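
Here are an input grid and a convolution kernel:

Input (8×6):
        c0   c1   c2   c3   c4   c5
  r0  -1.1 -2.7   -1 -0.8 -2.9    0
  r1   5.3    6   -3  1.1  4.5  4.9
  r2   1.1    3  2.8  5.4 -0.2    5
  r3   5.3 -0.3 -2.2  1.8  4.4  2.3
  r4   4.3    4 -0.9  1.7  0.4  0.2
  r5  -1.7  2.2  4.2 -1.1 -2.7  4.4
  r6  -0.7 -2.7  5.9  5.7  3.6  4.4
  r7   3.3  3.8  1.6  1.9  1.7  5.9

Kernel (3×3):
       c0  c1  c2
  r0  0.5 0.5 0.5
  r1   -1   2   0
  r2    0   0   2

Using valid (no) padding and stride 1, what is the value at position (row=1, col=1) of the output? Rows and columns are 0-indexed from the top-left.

8.25

The receptive field on the input at this output position is [6 -3 1.1 / 3 2.8 5.4 / -0.3 -2.2 1.8]. Elementwise product with the kernel and sum: 6·0.5 + -3·0.5 + 1.1·0.5 + 3·-1 + 2.8·2 + 1.8·2.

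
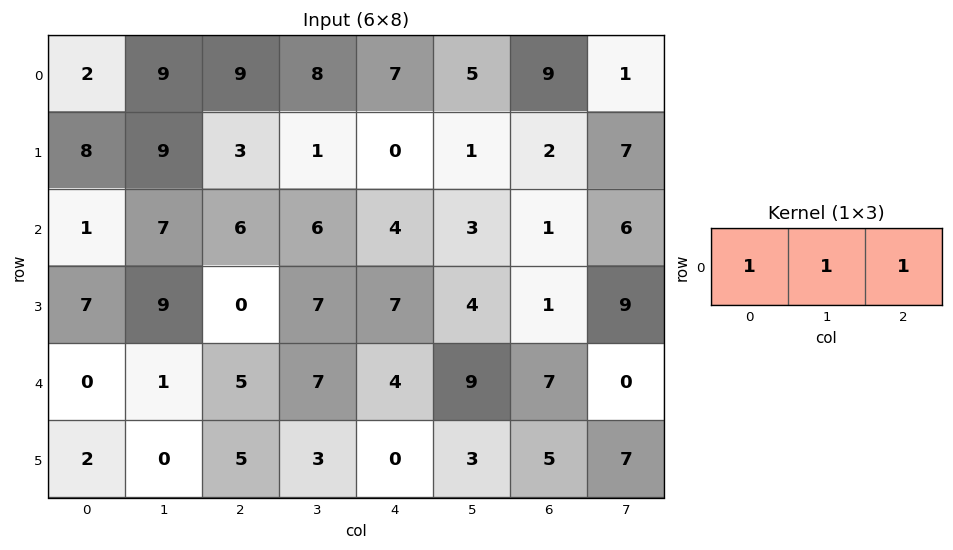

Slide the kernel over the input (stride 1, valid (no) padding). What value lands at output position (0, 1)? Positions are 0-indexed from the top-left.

The receptive field on the input at this output position is [9 9 8]. Elementwise product with the kernel and sum: 9·1 + 9·1 + 8·1.

26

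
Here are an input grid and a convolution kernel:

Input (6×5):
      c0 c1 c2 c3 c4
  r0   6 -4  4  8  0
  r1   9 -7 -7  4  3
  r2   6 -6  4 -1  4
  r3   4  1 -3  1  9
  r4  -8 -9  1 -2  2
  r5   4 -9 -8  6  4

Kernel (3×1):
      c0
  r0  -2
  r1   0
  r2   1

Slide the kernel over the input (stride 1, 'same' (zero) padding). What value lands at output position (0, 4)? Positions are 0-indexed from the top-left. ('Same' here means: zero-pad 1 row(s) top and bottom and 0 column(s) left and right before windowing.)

3

The receptive field on the zero-padded input at this output position is [0 / 0 / 3]. Elementwise product with the kernel and sum: 0·-2 + 3·1.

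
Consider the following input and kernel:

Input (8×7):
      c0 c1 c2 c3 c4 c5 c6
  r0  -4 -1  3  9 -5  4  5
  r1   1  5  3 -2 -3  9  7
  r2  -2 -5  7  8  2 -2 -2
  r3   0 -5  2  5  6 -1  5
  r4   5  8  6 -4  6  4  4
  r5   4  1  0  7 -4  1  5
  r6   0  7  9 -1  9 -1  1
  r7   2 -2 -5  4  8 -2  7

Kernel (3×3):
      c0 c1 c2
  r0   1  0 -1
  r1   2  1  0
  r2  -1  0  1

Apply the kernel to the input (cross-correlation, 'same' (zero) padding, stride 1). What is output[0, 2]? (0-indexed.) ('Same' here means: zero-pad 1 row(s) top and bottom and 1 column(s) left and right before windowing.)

-6

The receptive field on the zero-padded input at this output position is [0 0 0 / -1 3 9 / 5 3 -2]. Elementwise product with the kernel and sum: 0·1 + 0·-1 + -1·2 + 3·1 + 5·-1 + -2·1.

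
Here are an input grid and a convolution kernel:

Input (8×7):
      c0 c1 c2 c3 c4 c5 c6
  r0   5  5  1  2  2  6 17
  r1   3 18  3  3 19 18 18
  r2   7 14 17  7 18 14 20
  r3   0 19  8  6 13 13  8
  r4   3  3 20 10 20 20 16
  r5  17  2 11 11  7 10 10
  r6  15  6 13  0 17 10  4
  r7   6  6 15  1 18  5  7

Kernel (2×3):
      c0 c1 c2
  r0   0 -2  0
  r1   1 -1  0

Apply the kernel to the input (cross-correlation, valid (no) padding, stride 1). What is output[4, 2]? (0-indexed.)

The receptive field on the input at this output position is [20 10 20 / 11 11 7]. Elementwise product with the kernel and sum: 10·-2 + 11·1 + 11·-1.

-20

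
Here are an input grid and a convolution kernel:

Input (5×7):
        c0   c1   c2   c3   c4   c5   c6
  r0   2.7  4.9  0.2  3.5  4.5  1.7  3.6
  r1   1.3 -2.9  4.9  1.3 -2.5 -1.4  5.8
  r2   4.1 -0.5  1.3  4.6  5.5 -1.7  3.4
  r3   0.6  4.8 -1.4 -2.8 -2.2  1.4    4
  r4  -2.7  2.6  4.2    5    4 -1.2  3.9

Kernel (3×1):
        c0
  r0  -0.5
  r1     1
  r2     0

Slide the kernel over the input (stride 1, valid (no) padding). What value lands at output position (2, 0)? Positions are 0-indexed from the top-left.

The receptive field on the input at this output position is [4.1 / 0.6 / -2.7]. Elementwise product with the kernel and sum: 4.1·-0.5 + 0.6·1.

-1.45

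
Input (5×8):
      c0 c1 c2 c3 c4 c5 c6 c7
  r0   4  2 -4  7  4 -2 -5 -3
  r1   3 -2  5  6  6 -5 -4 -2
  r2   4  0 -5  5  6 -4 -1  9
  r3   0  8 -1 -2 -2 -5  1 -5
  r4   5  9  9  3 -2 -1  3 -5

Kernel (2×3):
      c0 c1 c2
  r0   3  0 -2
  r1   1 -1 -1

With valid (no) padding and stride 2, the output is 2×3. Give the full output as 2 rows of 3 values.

Output[0,0]: The receptive field on the input at this output position is [4 2 -4 / 3 -2 5]. Elementwise product with the kernel and sum: 4·3 + -4·-2 + 3·1 + -2·-1 + 5·-1.

20 -27 37
15 -24 22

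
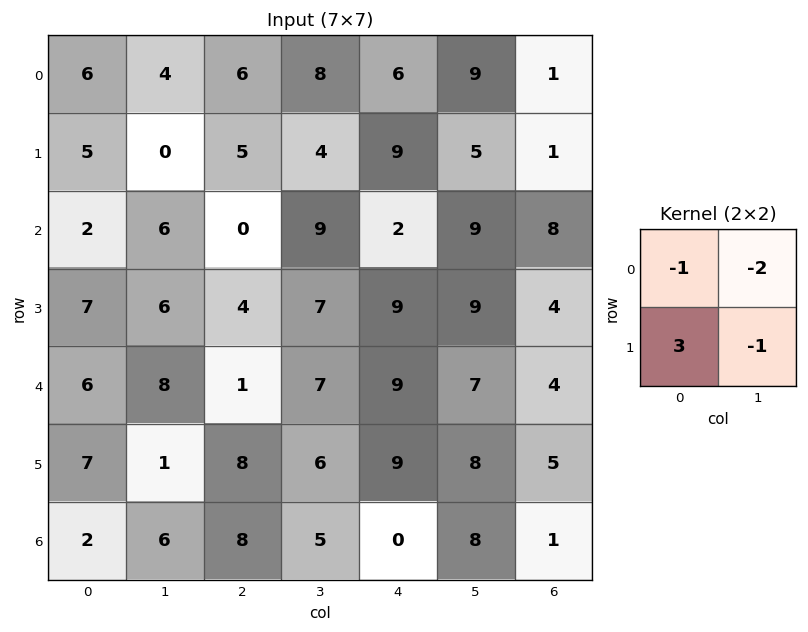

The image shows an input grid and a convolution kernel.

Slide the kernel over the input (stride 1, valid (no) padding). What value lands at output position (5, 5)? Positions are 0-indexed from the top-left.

The receptive field on the input at this output position is [8 5 / 8 1]. Elementwise product with the kernel and sum: 8·-1 + 5·-2 + 8·3 + 1·-1.

5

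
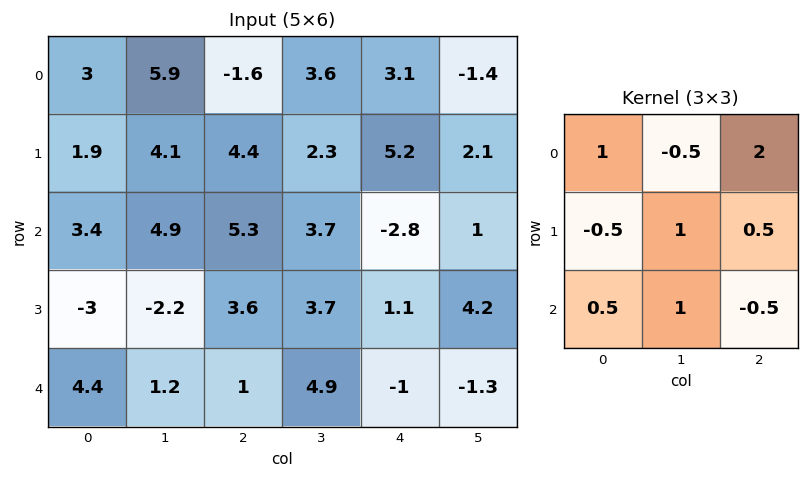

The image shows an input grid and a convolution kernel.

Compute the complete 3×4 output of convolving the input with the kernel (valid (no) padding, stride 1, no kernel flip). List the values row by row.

6.15 23.3 13.25 2.9
9 11.85 18.25 0.6
15.55 15.35 6.2 10.55

Output[0,0]: The receptive field on the input at this output position is [3 5.9 -1.6 / 1.9 4.1 4.4 / 3.4 4.9 5.3]. Elementwise product with the kernel and sum: 3·1 + 5.9·-0.5 + -1.6·2 + 1.9·-0.5 + 4.1·1 + 4.4·0.5 + 3.4·0.5 + 4.9·1 + 5.3·-0.5.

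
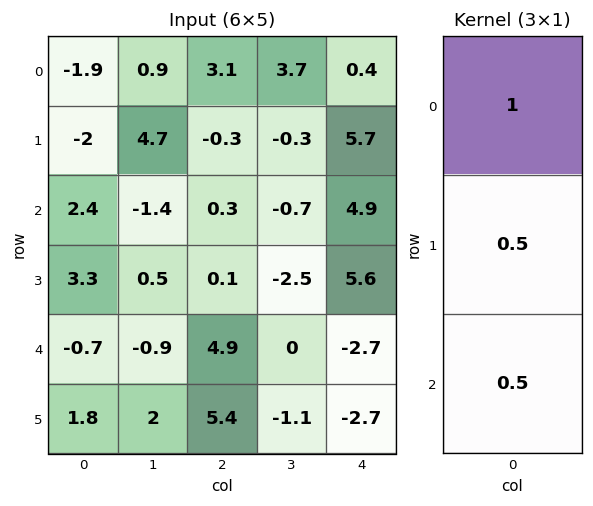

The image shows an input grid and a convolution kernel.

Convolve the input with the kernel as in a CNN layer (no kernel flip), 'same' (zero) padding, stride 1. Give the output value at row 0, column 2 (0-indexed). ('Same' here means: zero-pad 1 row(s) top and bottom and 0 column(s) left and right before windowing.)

The receptive field on the zero-padded input at this output position is [0 / 3.1 / -0.3]. Elementwise product with the kernel and sum: 0·1 + 3.1·0.5 + -0.3·0.5.

1.4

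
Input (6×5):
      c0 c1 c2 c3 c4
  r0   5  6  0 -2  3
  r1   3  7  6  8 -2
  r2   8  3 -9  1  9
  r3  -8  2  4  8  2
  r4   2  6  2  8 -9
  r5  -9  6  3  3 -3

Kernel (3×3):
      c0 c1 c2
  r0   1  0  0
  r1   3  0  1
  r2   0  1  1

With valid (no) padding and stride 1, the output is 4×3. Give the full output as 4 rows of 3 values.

14 27 26
24 29 -2
-4 27 4
9 34 1

Output[0,0]: The receptive field on the input at this output position is [5 6 0 / 3 7 6 / 8 3 -9]. Elementwise product with the kernel and sum: 5·1 + 3·3 + 6·1 + 3·1 + -9·1.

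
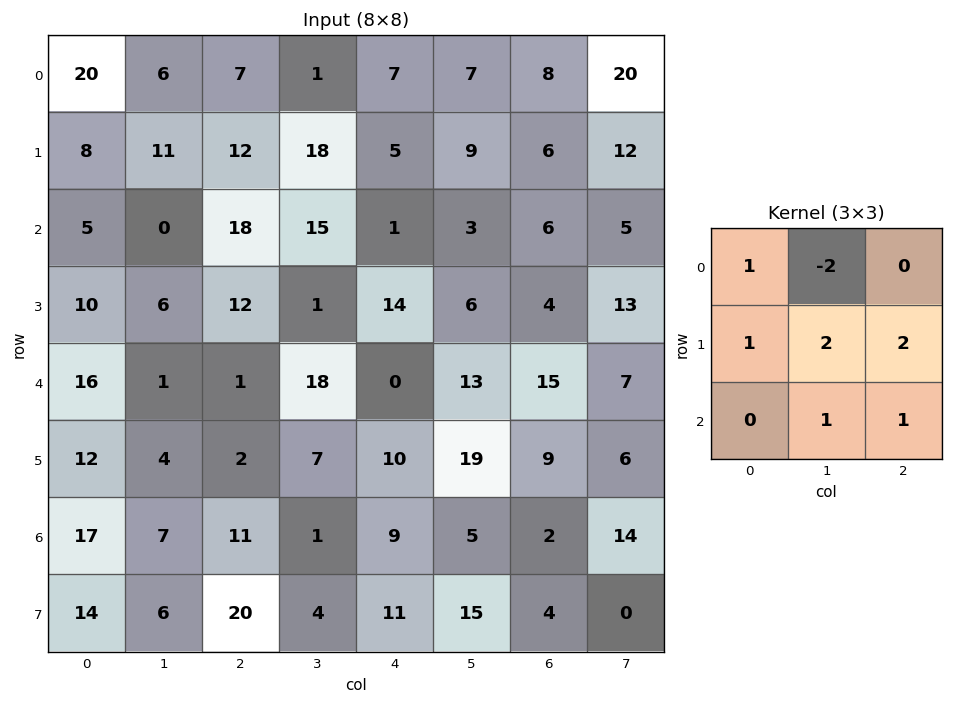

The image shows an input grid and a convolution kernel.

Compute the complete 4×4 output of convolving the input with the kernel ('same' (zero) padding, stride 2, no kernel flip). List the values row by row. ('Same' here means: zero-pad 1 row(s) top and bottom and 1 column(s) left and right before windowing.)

Output[0,0]: The receptive field on the zero-padded input at this output position is [0 0 0 / 0 20 6 / 0 8 11]. Elementwise product with the kernel and sum: 0·1 + 0·-2 + 0·1 + 20·2 + 6·2 + 8·1 + 11·1.
Output[0,1]: The receptive field on the zero-padded input at this output position is [0 0 0 / 6 7 1 / 11 12 18]. Elementwise product with the kernel and sum: 0·1 + 0·-2 + 6·1 + 7·2 + 1·2 + 12·1 + 18·1.

71 52 43 81
10 66 51 39
30 30 46 70
44 55 42 42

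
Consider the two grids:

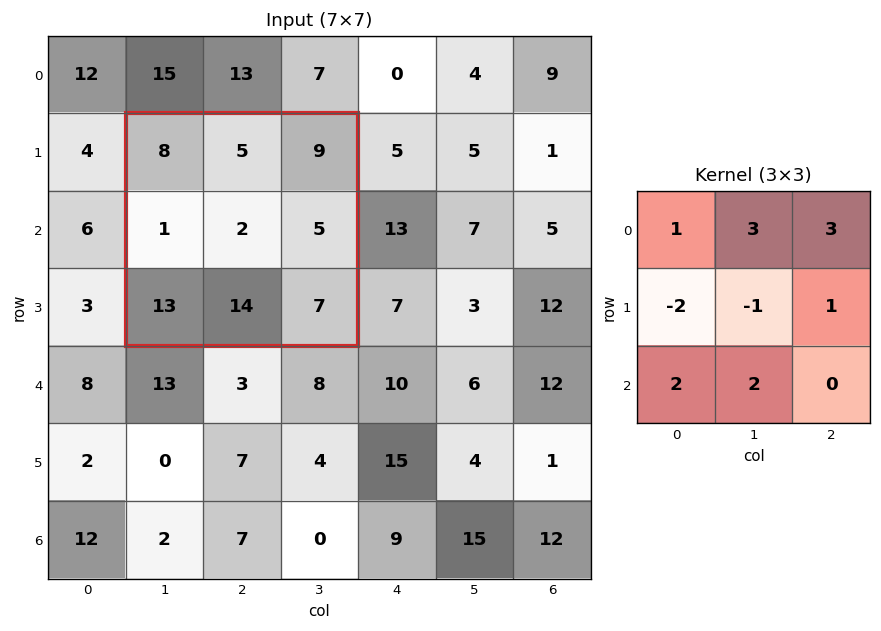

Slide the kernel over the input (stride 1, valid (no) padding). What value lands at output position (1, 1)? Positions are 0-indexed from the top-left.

105

The receptive field on the input at this output position is [8 5 9 / 1 2 5 / 13 14 7]. Elementwise product with the kernel and sum: 8·1 + 5·3 + 9·3 + 1·-2 + 2·-1 + 5·1 + 13·2 + 14·2.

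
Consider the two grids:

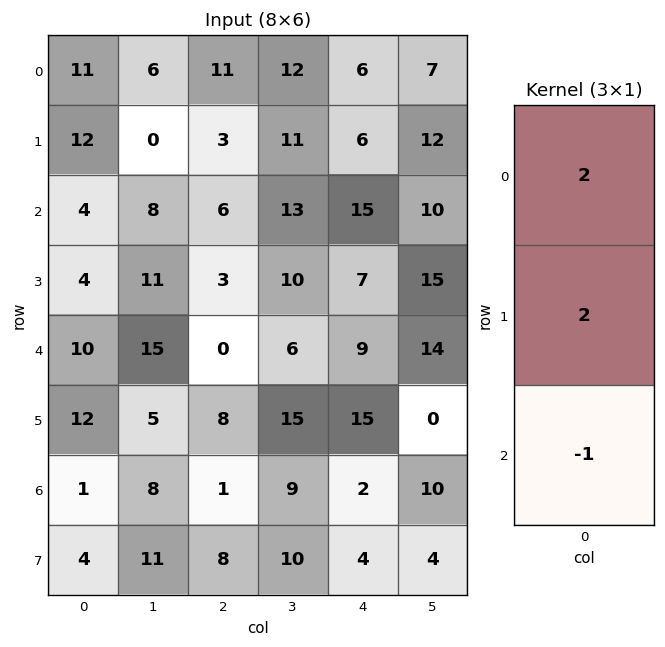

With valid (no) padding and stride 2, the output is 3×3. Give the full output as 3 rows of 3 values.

Output[0,0]: The receptive field on the input at this output position is [11 / 12 / 4]. Elementwise product with the kernel and sum: 11·2 + 12·2 + 4·-1.

42 22 9
6 18 35
43 15 46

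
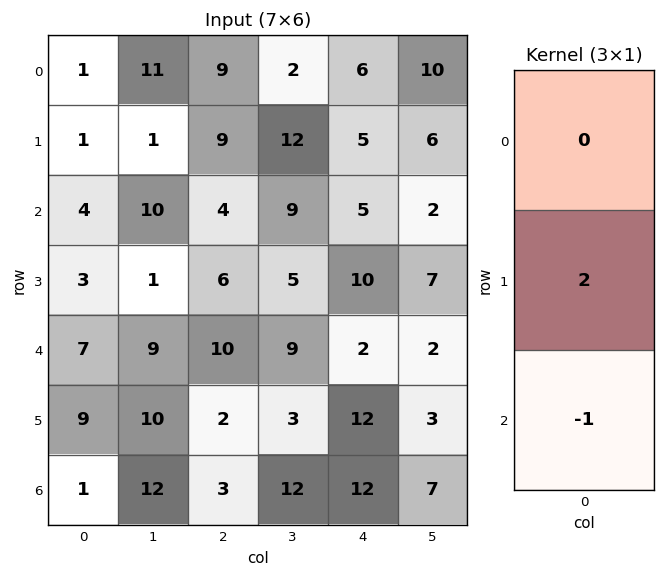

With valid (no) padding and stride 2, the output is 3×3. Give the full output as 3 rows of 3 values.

-2 14 5
-1 2 18
17 1 12

Output[0,0]: The receptive field on the input at this output position is [1 / 1 / 4]. Elementwise product with the kernel and sum: 1·2 + 4·-1.
Output[0,1]: The receptive field on the input at this output position is [9 / 9 / 4]. Elementwise product with the kernel and sum: 9·2 + 4·-1.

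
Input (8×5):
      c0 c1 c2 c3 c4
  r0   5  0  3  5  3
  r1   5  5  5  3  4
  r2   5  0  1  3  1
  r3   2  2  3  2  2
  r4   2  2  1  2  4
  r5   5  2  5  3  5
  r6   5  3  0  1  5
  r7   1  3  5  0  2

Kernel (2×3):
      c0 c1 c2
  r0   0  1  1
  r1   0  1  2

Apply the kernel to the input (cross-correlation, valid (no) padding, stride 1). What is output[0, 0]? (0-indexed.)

18

The receptive field on the input at this output position is [5 0 3 / 5 5 5]. Elementwise product with the kernel and sum: 0·1 + 3·1 + 5·1 + 5·2.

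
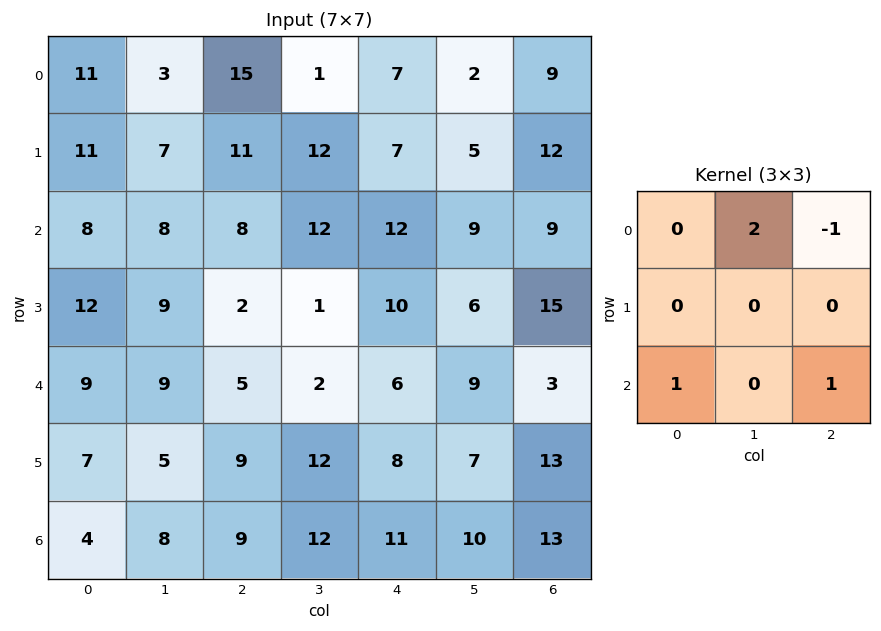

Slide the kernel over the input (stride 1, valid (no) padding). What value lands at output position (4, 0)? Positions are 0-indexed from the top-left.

The receptive field on the input at this output position is [9 9 5 / 7 5 9 / 4 8 9]. Elementwise product with the kernel and sum: 9·2 + 5·-1 + 4·1 + 9·1.

26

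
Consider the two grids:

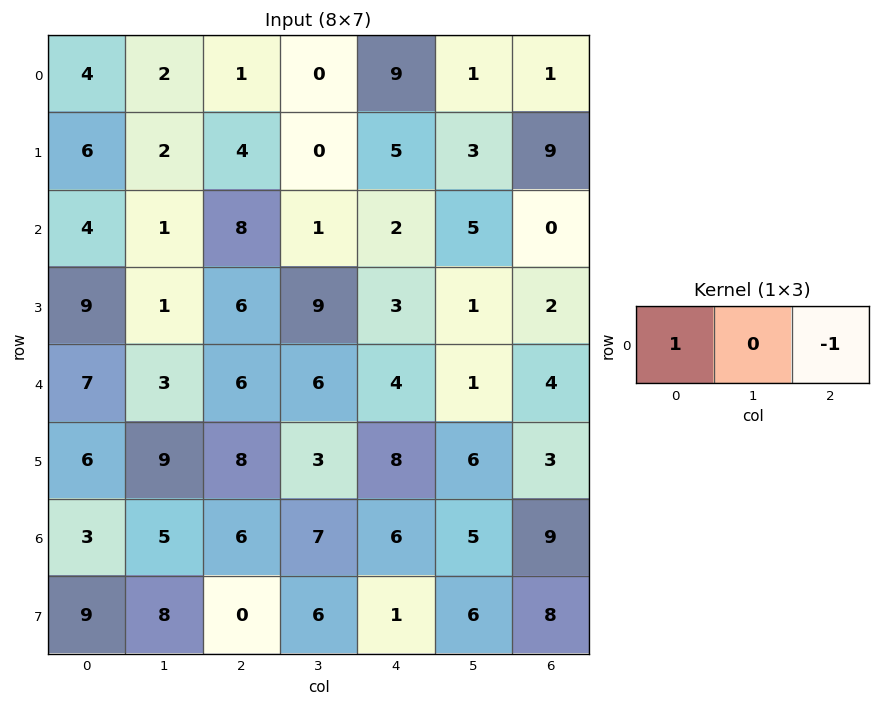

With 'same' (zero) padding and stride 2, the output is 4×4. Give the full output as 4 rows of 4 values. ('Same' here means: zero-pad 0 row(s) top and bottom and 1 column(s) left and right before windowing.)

-2 2 -1 1
-1 0 -4 5
-3 -3 5 1
-5 -2 2 5

Output[0,0]: The receptive field on the zero-padded input at this output position is [0 4 2]. Elementwise product with the kernel and sum: 0·1 + 2·-1.
Output[0,1]: The receptive field on the zero-padded input at this output position is [2 1 0]. Elementwise product with the kernel and sum: 2·1 + 0·-1.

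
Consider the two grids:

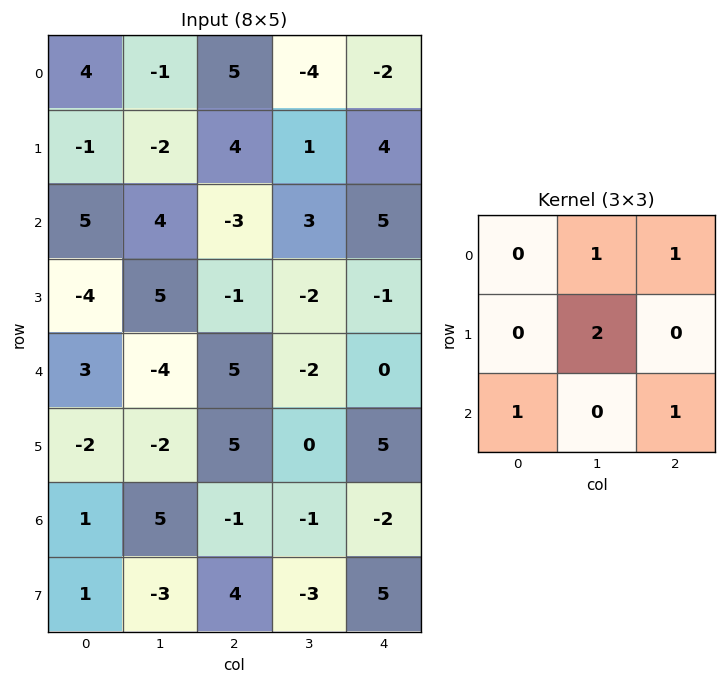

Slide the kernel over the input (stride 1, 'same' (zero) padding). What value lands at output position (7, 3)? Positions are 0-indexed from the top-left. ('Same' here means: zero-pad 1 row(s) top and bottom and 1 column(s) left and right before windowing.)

-9

The receptive field on the zero-padded input at this output position is [-1 -1 -2 / 4 -3 5 / 0 0 0]. Elementwise product with the kernel and sum: -1·1 + -2·1 + -3·2 + 0·1 + 0·1.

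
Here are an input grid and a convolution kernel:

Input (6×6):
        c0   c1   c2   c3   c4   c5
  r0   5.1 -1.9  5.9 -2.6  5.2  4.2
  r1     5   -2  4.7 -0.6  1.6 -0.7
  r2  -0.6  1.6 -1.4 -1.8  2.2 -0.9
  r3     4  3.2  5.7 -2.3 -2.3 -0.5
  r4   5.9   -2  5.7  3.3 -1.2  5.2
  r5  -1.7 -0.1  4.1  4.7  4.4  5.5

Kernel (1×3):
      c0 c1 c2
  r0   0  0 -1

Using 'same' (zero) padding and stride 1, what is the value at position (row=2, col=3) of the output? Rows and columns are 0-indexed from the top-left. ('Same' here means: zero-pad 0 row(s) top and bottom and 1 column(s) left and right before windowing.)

-2.2

The receptive field on the zero-padded input at this output position is [-1.4 -1.8 2.2]. Elementwise product with the kernel and sum: 2.2·-1.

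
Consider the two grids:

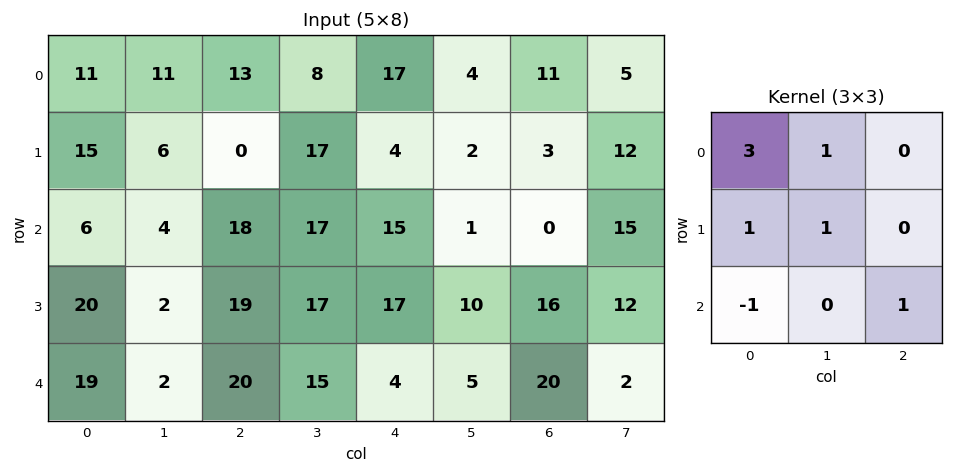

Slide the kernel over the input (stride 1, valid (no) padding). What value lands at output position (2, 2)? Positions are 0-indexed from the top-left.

The receptive field on the input at this output position is [18 17 15 / 19 17 17 / 20 15 4]. Elementwise product with the kernel and sum: 18·3 + 17·1 + 19·1 + 17·1 + 20·-1 + 4·1.

91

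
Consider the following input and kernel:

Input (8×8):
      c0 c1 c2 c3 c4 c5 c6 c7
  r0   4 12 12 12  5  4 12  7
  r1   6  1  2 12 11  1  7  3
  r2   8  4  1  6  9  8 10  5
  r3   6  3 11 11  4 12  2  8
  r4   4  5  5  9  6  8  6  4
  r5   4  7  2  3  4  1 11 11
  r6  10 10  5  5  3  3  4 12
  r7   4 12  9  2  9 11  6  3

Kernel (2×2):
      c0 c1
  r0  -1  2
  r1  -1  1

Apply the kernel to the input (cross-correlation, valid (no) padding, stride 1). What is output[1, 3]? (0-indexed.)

13

The receptive field on the input at this output position is [12 11 / 6 9]. Elementwise product with the kernel and sum: 12·-1 + 11·2 + 6·-1 + 9·1.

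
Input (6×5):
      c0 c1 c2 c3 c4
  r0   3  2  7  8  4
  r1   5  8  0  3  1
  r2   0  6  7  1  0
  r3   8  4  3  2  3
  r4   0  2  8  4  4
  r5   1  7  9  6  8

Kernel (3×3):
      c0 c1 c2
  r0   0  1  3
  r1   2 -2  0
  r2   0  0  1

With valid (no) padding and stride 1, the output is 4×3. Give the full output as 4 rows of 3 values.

24 48 14
-1 9 21
43 16 7
18 3 27

Output[0,0]: The receptive field on the input at this output position is [3 2 7 / 5 8 0 / 0 6 7]. Elementwise product with the kernel and sum: 2·1 + 7·3 + 5·2 + 8·-2 + 7·1.
Output[0,1]: The receptive field on the input at this output position is [2 7 8 / 8 0 3 / 6 7 1]. Elementwise product with the kernel and sum: 7·1 + 8·3 + 8·2 + 0·-2 + 1·1.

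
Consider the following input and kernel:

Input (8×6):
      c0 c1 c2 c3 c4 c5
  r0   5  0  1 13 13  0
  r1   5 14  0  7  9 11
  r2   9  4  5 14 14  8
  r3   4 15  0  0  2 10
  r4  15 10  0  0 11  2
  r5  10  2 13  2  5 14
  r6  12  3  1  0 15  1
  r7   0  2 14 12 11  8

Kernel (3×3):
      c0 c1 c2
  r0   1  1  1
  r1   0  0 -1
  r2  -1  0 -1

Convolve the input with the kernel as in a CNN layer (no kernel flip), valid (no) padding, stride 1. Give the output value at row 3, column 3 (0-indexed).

The receptive field on the input at this output position is [0 2 10 / 0 11 2 / 2 5 14]. Elementwise product with the kernel and sum: 0·1 + 2·1 + 10·1 + 2·-1 + 2·-1 + 14·-1.

-6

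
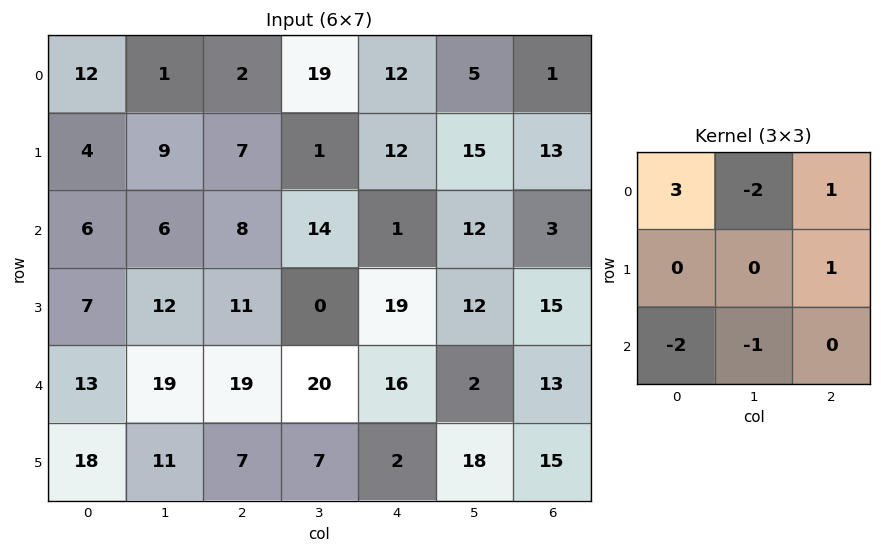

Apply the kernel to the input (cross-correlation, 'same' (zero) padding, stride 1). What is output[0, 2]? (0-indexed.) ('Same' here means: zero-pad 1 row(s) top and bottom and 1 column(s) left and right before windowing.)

The receptive field on the zero-padded input at this output position is [0 0 0 / 1 2 19 / 9 7 1]. Elementwise product with the kernel and sum: 0·3 + 0·-2 + 0·1 + 19·1 + 9·-2 + 7·-1.

-6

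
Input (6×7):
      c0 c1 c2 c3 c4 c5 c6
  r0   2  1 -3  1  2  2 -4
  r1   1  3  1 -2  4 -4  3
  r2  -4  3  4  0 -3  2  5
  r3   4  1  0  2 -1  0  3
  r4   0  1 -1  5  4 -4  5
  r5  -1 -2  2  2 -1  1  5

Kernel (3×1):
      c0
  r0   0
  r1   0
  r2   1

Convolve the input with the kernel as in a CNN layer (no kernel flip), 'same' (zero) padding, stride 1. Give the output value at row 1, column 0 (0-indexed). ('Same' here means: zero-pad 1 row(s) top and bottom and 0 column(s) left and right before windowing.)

The receptive field on the zero-padded input at this output position is [2 / 1 / -4]. Elementwise product with the kernel and sum: -4·1.

-4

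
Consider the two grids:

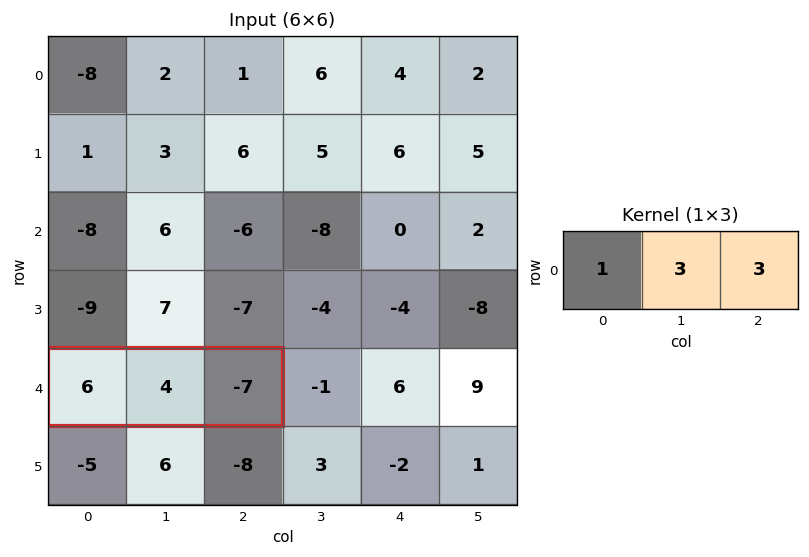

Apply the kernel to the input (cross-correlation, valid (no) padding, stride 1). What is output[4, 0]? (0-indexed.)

-3

The receptive field on the input at this output position is [6 4 -7]. Elementwise product with the kernel and sum: 6·1 + 4·3 + -7·3.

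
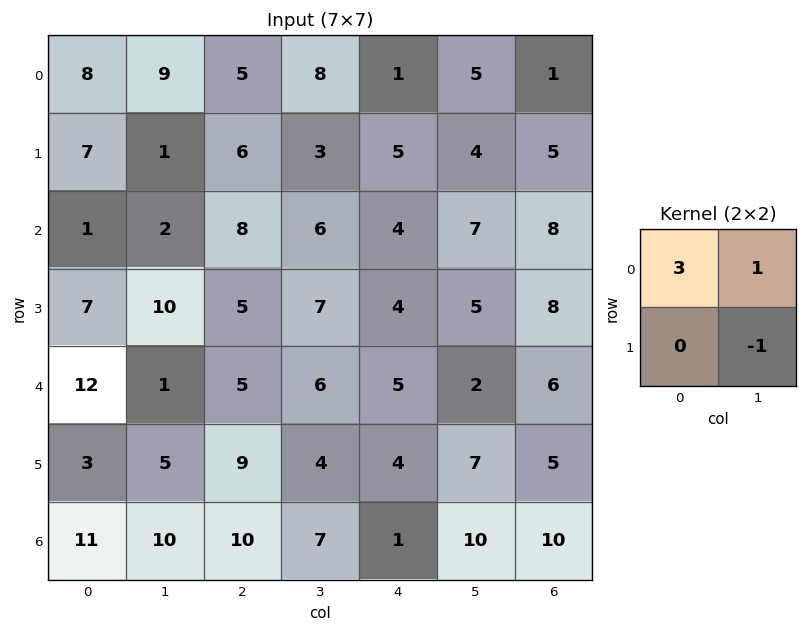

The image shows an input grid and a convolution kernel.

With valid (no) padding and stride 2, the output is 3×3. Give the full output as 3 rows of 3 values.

32 20 4
-5 23 14
32 17 10

Output[0,0]: The receptive field on the input at this output position is [8 9 / 7 1]. Elementwise product with the kernel and sum: 8·3 + 9·1 + 1·-1.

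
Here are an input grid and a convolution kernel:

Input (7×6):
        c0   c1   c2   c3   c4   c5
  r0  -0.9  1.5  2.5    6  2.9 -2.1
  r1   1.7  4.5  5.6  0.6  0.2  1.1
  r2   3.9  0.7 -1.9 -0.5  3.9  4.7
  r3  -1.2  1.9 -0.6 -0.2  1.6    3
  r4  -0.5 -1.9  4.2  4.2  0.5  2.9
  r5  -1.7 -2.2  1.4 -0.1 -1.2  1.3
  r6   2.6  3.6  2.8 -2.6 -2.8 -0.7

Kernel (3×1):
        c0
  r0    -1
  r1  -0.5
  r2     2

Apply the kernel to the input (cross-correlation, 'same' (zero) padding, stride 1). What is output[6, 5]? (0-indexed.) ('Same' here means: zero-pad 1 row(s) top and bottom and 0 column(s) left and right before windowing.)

The receptive field on the zero-padded input at this output position is [1.3 / -0.7 / 0]. Elementwise product with the kernel and sum: 1.3·-1 + -0.7·-0.5 + 0·2.

-0.95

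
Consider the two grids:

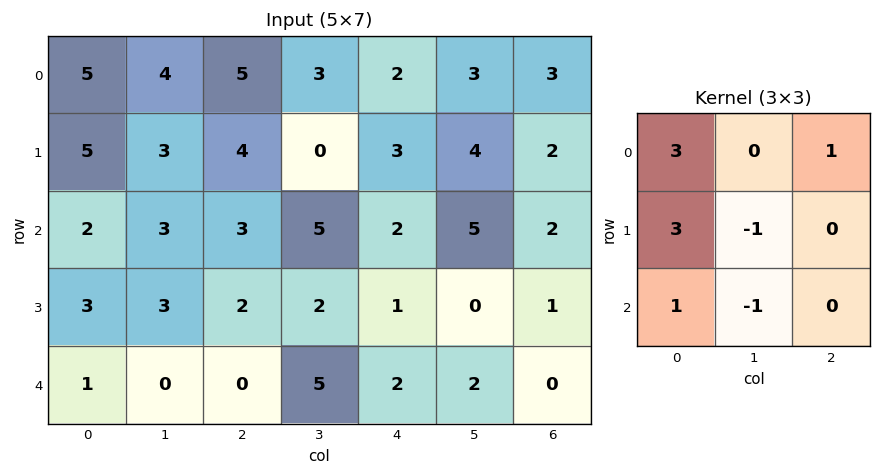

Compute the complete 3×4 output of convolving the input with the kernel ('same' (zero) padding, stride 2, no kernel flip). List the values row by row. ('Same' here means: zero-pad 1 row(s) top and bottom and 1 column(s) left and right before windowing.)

Output[0,0]: The receptive field on the zero-padded input at this output position is [0 0 0 / 0 5 4 / 0 5 3]. Elementwise product with the kernel and sum: 0·3 + 0·1 + 0·3 + 5·-1 + 0·1 + 5·-1.

-10 6 4 8
-2 16 18 24
2 11 19 6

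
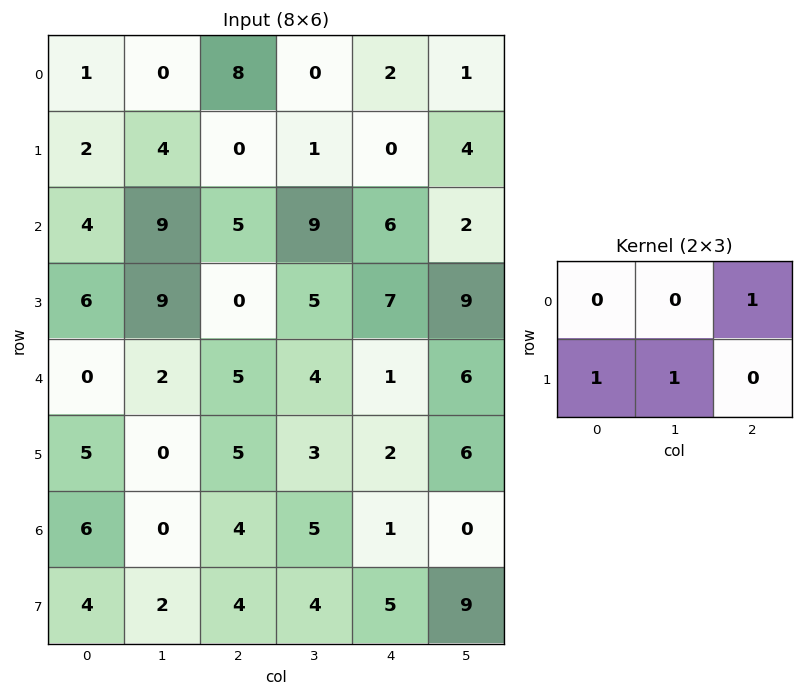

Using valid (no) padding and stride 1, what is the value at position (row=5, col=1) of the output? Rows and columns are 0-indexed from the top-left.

The receptive field on the input at this output position is [0 5 3 / 0 4 5]. Elementwise product with the kernel and sum: 3·1 + 0·1 + 4·1.

7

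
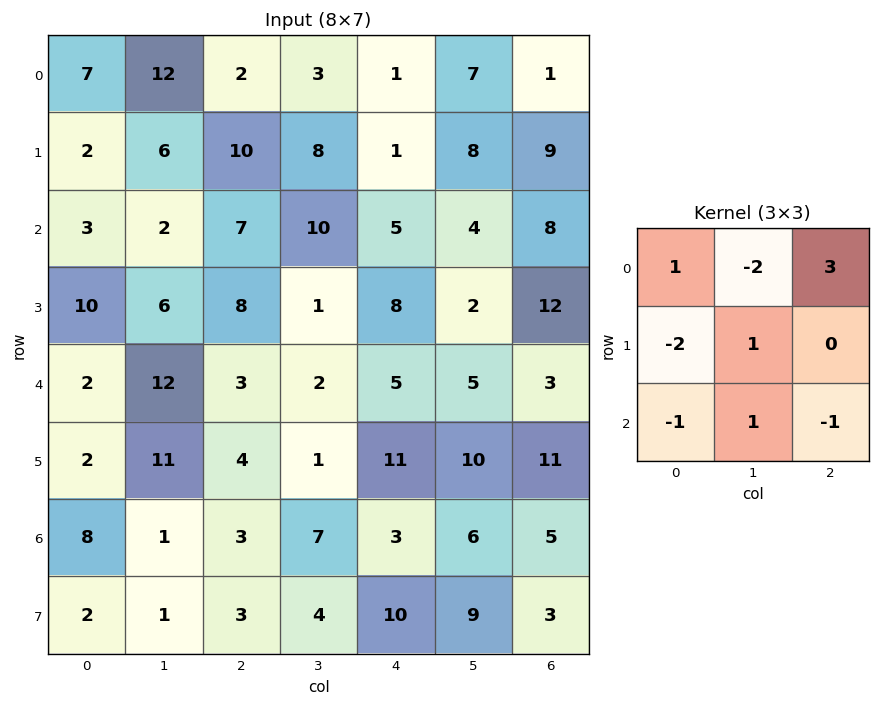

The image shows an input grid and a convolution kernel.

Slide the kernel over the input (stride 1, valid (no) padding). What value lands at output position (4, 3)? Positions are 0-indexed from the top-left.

The receptive field on the input at this output position is [2 5 5 / 1 11 10 / 7 3 6]. Elementwise product with the kernel and sum: 2·1 + 5·-2 + 5·3 + 1·-2 + 11·1 + 7·-1 + 3·1 + 6·-1.

6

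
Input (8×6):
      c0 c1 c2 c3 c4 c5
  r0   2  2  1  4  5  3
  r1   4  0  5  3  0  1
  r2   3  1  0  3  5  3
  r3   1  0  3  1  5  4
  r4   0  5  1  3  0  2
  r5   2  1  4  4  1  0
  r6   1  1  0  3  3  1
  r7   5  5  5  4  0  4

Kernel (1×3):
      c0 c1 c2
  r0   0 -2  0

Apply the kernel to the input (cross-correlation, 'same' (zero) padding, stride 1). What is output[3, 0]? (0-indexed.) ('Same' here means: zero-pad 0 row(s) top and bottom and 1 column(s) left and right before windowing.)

-2

The receptive field on the zero-padded input at this output position is [0 1 0]. Elementwise product with the kernel and sum: 1·-2.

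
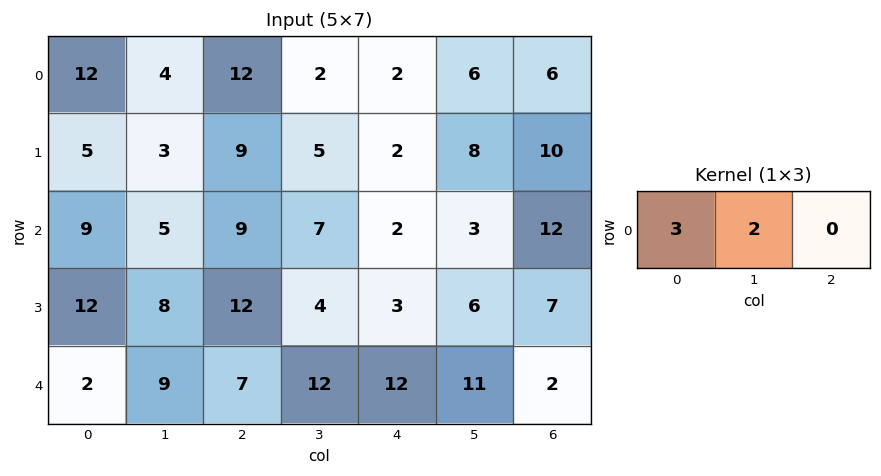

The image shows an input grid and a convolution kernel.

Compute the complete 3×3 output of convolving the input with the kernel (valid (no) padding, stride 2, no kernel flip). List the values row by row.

Output[0,0]: The receptive field on the input at this output position is [12 4 12]. Elementwise product with the kernel and sum: 12·3 + 4·2.

44 40 18
37 41 12
24 45 58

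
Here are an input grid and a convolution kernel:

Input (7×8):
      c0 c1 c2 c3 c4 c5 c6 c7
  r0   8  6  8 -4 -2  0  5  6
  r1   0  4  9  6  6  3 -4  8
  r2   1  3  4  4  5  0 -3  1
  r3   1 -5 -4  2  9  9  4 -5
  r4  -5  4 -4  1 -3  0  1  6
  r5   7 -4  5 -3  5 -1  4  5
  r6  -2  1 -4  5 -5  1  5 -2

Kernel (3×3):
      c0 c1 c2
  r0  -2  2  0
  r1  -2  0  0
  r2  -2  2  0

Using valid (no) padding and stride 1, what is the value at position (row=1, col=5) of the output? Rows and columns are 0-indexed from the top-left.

The receptive field on the input at this output position is [3 -4 8 / 0 -3 1 / 9 4 -5]. Elementwise product with the kernel and sum: 3·-2 + -4·2 + 0·-2 + 9·-2 + 4·2.

-24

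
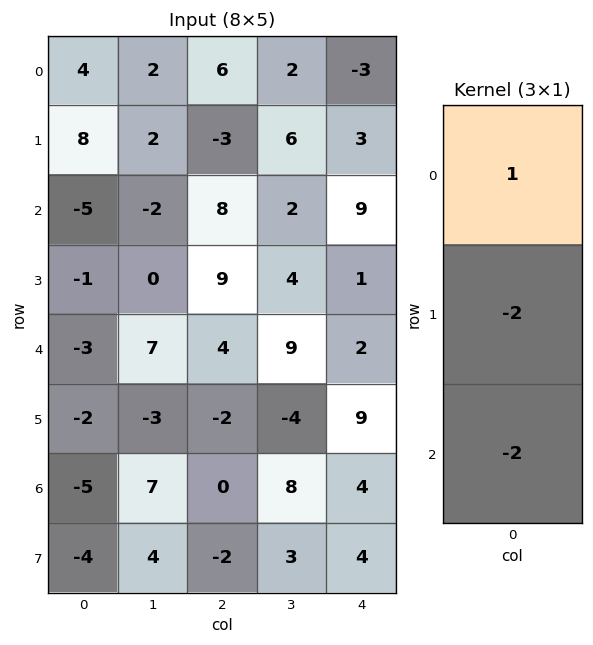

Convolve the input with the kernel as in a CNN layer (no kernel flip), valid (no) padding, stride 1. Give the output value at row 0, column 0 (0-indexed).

-2

The receptive field on the input at this output position is [4 / 8 / -5]. Elementwise product with the kernel and sum: 4·1 + 8·-2 + -5·-2.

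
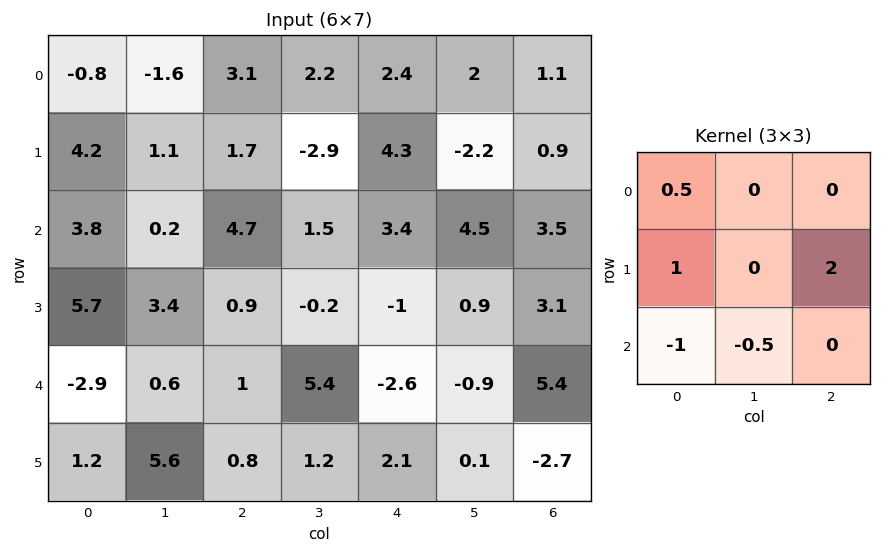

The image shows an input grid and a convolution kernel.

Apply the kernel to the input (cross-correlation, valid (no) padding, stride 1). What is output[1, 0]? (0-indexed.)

7.9

The receptive field on the input at this output position is [4.2 1.1 1.7 / 3.8 0.2 4.7 / 5.7 3.4 0.9]. Elementwise product with the kernel and sum: 4.2·0.5 + 3.8·1 + 4.7·2 + 5.7·-1 + 3.4·-0.5.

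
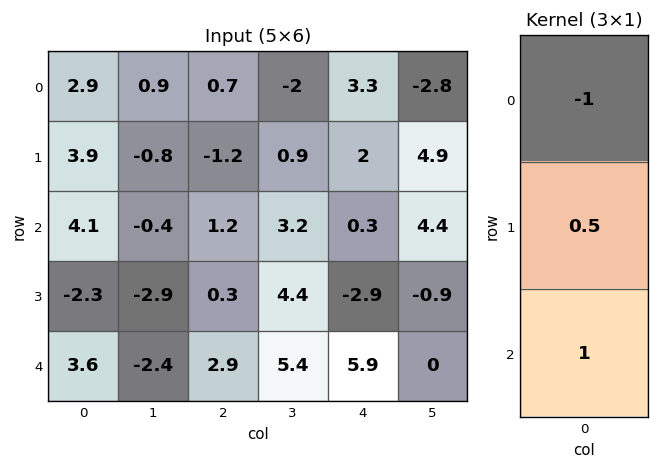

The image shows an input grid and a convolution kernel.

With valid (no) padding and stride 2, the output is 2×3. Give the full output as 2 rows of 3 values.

3.15 -0.1 -2
-1.65 1.85 4.15

Output[0,0]: The receptive field on the input at this output position is [2.9 / 3.9 / 4.1]. Elementwise product with the kernel and sum: 2.9·-1 + 3.9·0.5 + 4.1·1.
Output[0,1]: The receptive field on the input at this output position is [0.7 / -1.2 / 1.2]. Elementwise product with the kernel and sum: 0.7·-1 + -1.2·0.5 + 1.2·1.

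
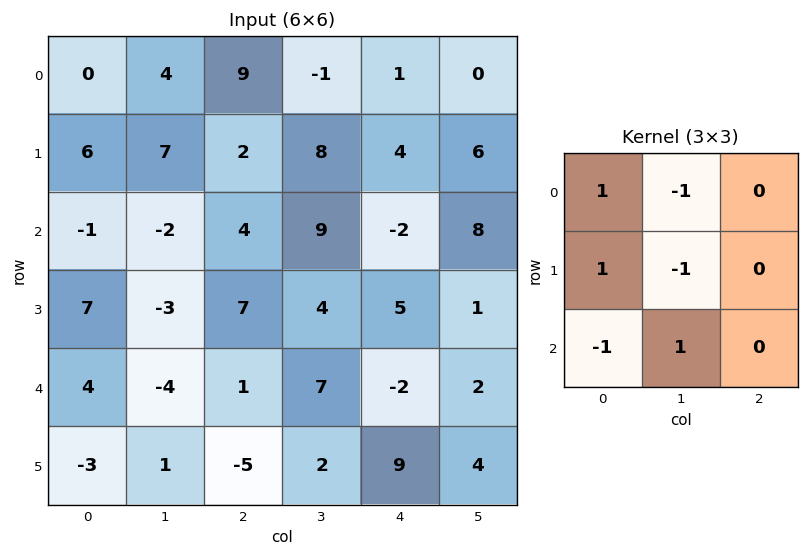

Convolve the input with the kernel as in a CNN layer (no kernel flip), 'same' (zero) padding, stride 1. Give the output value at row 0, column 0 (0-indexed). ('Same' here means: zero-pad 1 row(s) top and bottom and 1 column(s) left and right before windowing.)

The receptive field on the zero-padded input at this output position is [0 0 0 / 0 0 4 / 0 6 7]. Elementwise product with the kernel and sum: 0·1 + 0·-1 + 0·1 + 0·-1 + 0·-1 + 6·1.

6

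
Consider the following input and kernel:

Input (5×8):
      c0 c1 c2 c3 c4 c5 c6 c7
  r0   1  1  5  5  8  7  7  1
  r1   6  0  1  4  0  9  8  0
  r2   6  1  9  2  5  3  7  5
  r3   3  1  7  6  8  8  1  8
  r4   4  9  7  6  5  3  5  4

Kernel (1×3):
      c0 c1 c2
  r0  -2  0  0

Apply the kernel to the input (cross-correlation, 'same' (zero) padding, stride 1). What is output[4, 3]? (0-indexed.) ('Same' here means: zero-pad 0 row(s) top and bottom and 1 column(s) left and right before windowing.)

-14

The receptive field on the zero-padded input at this output position is [7 6 5]. Elementwise product with the kernel and sum: 7·-2.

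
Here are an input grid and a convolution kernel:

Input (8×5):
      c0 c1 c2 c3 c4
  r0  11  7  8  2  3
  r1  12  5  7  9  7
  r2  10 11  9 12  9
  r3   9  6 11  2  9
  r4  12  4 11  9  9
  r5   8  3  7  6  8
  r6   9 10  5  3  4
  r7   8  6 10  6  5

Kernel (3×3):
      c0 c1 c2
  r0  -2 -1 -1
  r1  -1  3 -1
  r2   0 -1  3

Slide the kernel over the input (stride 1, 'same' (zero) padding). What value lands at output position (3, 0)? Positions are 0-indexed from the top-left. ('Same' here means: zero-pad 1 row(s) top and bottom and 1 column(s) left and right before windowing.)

The receptive field on the zero-padded input at this output position is [0 10 11 / 0 9 6 / 0 12 4]. Elementwise product with the kernel and sum: 0·-2 + 10·-1 + 11·-1 + 0·-1 + 9·3 + 6·-1 + 12·-1 + 4·3.

0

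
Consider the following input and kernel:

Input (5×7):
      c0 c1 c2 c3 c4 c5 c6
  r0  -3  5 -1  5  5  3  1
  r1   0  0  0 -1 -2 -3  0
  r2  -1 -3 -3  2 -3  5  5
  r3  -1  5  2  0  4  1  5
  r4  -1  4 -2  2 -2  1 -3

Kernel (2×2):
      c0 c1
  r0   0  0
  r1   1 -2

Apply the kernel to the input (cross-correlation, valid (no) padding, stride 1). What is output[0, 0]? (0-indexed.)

0

The receptive field on the input at this output position is [-3 5 / 0 0]. Elementwise product with the kernel and sum: 0·1 + 0·-2.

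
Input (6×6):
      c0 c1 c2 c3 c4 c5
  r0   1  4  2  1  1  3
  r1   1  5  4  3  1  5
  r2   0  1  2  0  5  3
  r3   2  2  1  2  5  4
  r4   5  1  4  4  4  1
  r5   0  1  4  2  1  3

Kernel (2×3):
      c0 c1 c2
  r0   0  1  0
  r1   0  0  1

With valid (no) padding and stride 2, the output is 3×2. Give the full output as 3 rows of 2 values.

8 2
2 5
5 5

Output[0,0]: The receptive field on the input at this output position is [1 4 2 / 1 5 4]. Elementwise product with the kernel and sum: 4·1 + 4·1.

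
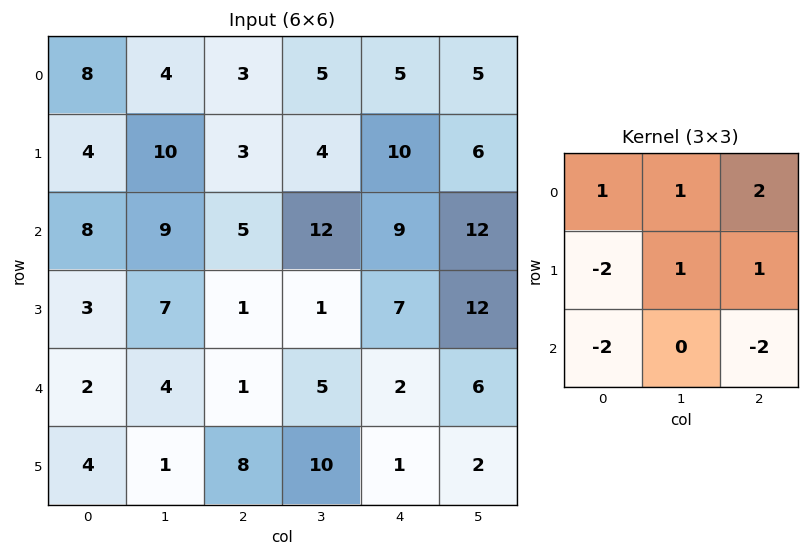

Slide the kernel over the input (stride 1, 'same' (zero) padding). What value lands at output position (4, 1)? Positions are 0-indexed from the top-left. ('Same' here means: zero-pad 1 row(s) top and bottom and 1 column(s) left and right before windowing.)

-11

The receptive field on the zero-padded input at this output position is [3 7 1 / 2 4 1 / 4 1 8]. Elementwise product with the kernel and sum: 3·1 + 7·1 + 1·2 + 2·-2 + 4·1 + 1·1 + 4·-2 + 8·-2.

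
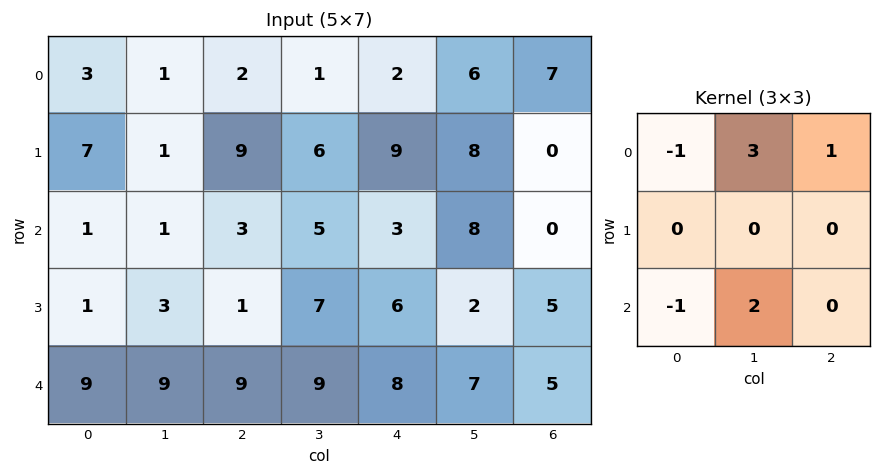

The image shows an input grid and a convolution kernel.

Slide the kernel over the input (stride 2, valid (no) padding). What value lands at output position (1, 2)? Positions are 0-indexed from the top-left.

27

The receptive field on the input at this output position is [3 8 0 / 6 2 5 / 8 7 5]. Elementwise product with the kernel and sum: 3·-1 + 8·3 + 0·1 + 8·-1 + 7·2.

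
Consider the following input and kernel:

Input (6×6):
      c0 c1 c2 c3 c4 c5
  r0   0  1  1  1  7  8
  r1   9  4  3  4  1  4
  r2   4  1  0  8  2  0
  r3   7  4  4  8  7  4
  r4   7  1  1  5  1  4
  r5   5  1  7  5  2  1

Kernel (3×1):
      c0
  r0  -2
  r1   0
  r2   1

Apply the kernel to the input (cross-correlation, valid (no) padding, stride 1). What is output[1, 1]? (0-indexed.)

-4

The receptive field on the input at this output position is [4 / 1 / 4]. Elementwise product with the kernel and sum: 4·-2 + 4·1.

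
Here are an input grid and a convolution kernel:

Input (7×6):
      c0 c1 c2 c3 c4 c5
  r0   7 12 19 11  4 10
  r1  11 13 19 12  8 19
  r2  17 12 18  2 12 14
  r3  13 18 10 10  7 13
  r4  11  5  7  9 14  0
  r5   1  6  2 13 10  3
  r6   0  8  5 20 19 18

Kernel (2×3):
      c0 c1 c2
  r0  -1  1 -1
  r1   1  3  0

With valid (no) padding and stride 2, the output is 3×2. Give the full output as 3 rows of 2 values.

36 43
44 12
6 29

Output[0,0]: The receptive field on the input at this output position is [7 12 19 / 11 13 19]. Elementwise product with the kernel and sum: 7·-1 + 12·1 + 19·-1 + 11·1 + 13·3.
Output[0,1]: The receptive field on the input at this output position is [19 11 4 / 19 12 8]. Elementwise product with the kernel and sum: 19·-1 + 11·1 + 4·-1 + 19·1 + 12·3.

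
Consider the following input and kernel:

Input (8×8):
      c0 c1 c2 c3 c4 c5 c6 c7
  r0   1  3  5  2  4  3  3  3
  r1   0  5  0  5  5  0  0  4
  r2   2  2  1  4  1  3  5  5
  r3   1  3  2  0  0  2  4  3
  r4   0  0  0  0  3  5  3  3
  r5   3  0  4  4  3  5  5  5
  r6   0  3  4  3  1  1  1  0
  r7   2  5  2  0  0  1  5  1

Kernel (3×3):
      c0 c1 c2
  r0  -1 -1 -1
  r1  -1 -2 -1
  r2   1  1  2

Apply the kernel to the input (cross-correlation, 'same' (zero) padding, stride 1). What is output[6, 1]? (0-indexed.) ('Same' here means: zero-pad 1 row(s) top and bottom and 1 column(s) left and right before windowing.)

-6

The receptive field on the zero-padded input at this output position is [3 0 4 / 0 3 4 / 2 5 2]. Elementwise product with the kernel and sum: 3·-1 + 0·-1 + 4·-1 + 0·-1 + 3·-2 + 4·-1 + 2·1 + 5·1 + 2·2.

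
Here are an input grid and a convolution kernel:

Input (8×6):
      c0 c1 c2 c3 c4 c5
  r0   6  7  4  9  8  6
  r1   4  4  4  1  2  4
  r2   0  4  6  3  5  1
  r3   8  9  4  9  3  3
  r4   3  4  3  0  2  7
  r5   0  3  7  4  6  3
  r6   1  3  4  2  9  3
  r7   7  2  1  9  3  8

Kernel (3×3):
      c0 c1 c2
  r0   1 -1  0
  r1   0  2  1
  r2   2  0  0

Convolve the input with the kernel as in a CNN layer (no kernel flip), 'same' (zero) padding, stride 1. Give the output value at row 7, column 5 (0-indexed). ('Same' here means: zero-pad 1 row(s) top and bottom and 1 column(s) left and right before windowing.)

The receptive field on the zero-padded input at this output position is [9 3 0 / 3 8 0 / 0 0 0]. Elementwise product with the kernel and sum: 9·1 + 3·-1 + 8·2 + 0·1 + 0·2.

22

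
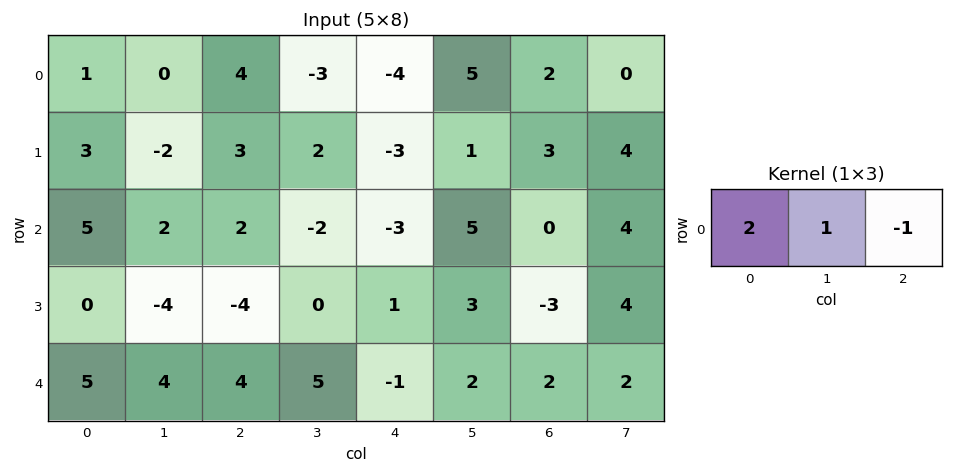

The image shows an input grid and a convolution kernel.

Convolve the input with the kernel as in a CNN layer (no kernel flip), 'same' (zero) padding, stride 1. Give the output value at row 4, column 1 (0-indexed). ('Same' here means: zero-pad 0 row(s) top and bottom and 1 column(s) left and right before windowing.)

10

The receptive field on the zero-padded input at this output position is [5 4 4]. Elementwise product with the kernel and sum: 5·2 + 4·1 + 4·-1.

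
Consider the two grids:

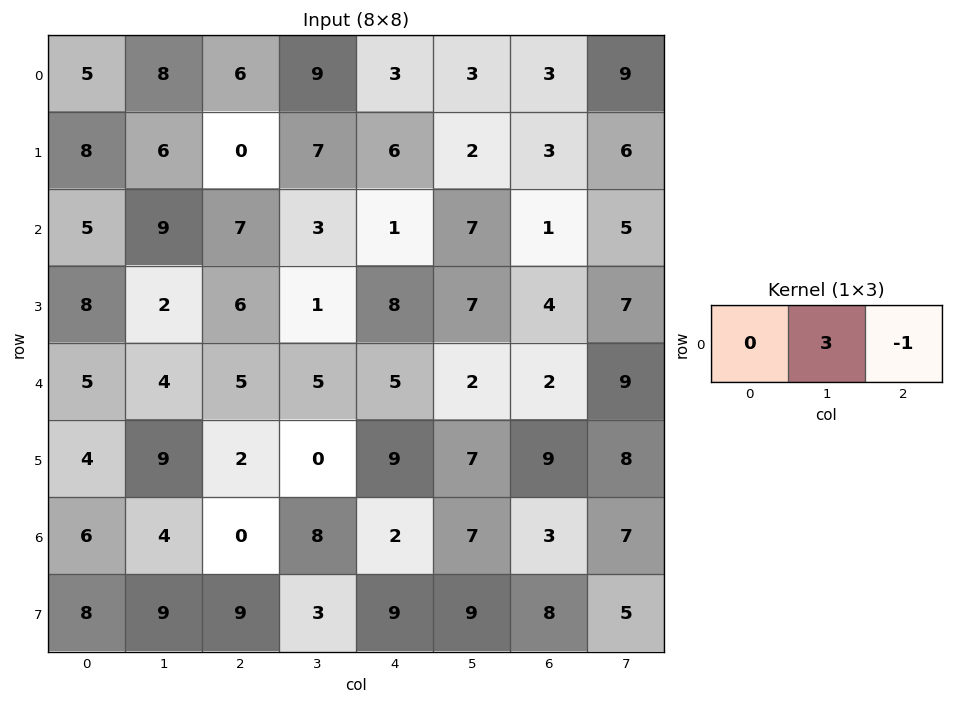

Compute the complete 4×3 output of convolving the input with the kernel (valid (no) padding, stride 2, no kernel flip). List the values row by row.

Output[0,0]: The receptive field on the input at this output position is [5 8 6]. Elementwise product with the kernel and sum: 8·3 + 6·-1.
Output[0,1]: The receptive field on the input at this output position is [6 9 3]. Elementwise product with the kernel and sum: 9·3 + 3·-1.

18 24 6
20 8 20
7 10 4
12 22 18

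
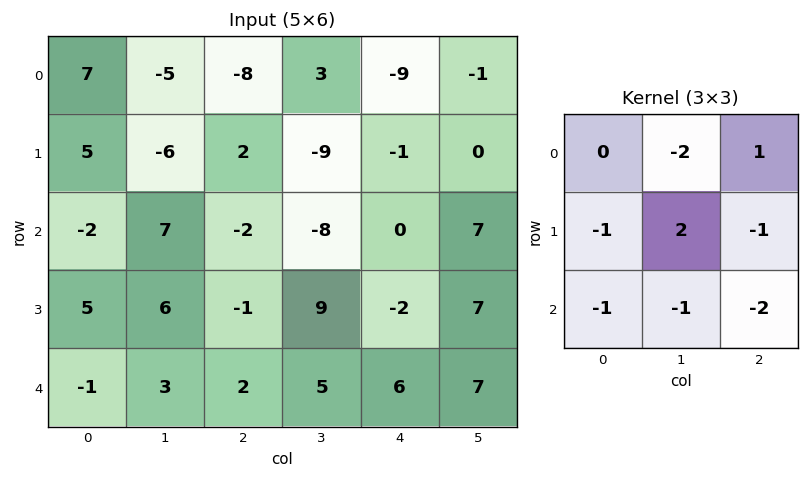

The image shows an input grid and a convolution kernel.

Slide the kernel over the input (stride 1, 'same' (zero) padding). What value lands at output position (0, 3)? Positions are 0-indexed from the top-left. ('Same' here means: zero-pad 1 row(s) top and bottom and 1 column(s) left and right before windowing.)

The receptive field on the zero-padded input at this output position is [0 0 0 / -8 3 -9 / 2 -9 -1]. Elementwise product with the kernel and sum: 0·-2 + 0·1 + -8·-1 + 3·2 + -9·-1 + 2·-1 + -9·-1 + -1·-2.

32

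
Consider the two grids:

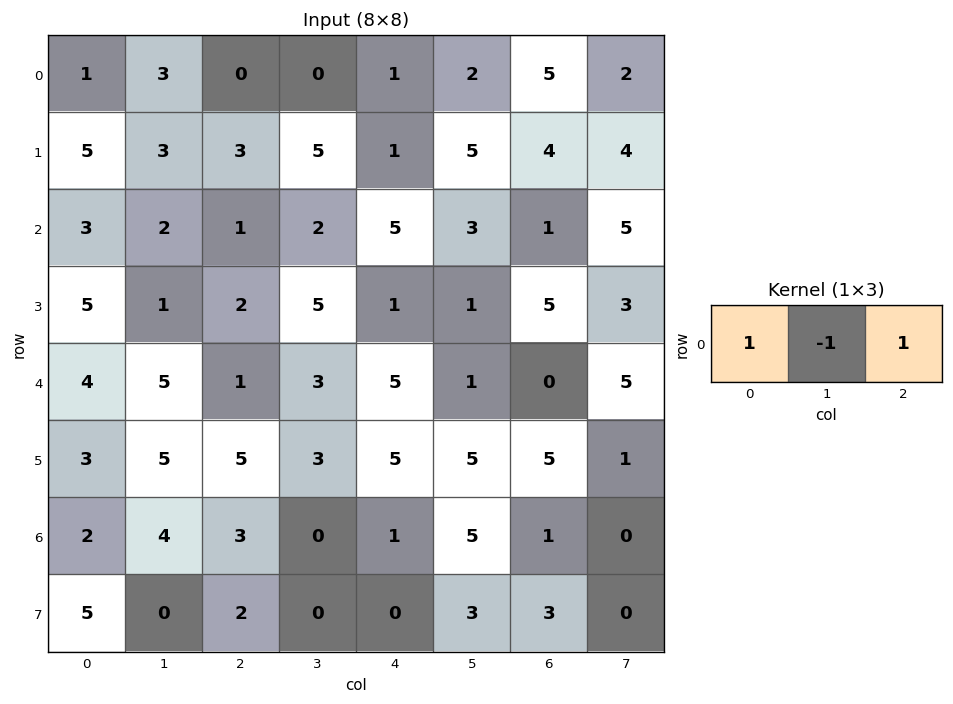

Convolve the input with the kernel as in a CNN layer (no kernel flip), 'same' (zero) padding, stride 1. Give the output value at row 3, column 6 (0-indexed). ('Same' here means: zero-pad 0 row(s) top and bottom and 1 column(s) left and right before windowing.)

-1

The receptive field on the zero-padded input at this output position is [1 5 3]. Elementwise product with the kernel and sum: 1·1 + 5·-1 + 3·1.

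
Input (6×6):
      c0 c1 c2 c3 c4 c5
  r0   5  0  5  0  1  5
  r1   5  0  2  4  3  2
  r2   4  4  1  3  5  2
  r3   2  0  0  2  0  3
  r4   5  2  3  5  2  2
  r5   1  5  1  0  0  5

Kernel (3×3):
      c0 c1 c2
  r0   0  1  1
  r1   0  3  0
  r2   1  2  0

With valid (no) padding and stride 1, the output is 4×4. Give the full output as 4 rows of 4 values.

17 17 20 28
16 9 20 22
14 12 27 16
17 18 18 9

Output[0,0]: The receptive field on the input at this output position is [5 0 5 / 5 0 2 / 4 4 1]. Elementwise product with the kernel and sum: 0·1 + 5·1 + 0·3 + 4·1 + 4·2.
Output[0,1]: The receptive field on the input at this output position is [0 5 0 / 0 2 4 / 4 1 3]. Elementwise product with the kernel and sum: 5·1 + 0·1 + 2·3 + 4·1 + 1·2.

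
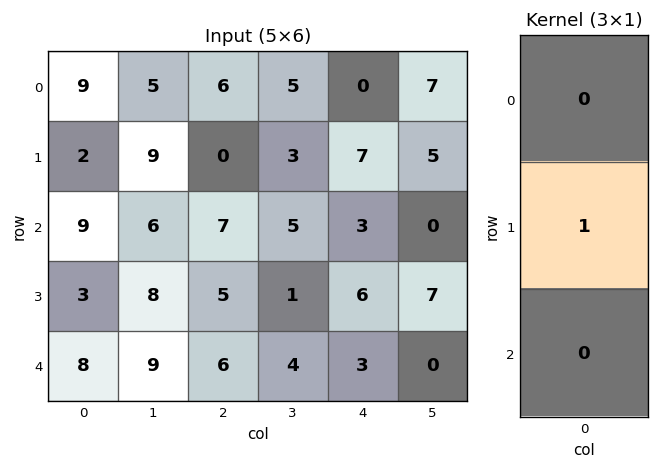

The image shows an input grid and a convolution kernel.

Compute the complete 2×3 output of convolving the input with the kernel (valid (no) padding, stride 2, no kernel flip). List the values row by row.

2 0 7
3 5 6

Output[0,0]: The receptive field on the input at this output position is [9 / 2 / 9]. Elementwise product with the kernel and sum: 2·1.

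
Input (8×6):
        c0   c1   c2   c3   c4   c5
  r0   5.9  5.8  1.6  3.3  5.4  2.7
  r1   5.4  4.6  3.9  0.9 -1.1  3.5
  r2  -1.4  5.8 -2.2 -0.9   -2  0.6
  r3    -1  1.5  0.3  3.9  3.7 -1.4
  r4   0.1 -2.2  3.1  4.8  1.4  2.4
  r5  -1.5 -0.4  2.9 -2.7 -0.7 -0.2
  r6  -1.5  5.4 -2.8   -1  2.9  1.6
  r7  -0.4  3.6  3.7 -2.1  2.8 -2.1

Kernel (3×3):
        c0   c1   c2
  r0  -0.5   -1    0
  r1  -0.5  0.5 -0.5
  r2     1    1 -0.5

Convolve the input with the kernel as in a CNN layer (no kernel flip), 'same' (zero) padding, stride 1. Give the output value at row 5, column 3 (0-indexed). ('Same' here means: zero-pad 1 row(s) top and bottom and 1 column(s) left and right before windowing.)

The receptive field on the zero-padded input at this output position is [3.1 4.8 1.4 / 2.9 -2.7 -0.7 / -2.8 -1 2.9]. Elementwise product with the kernel and sum: 3.1·-0.5 + 4.8·-1 + 2.9·-0.5 + -2.7·0.5 + -0.7·-0.5 + -2.8·1 + -1·1 + 2.9·-0.5.

-14.05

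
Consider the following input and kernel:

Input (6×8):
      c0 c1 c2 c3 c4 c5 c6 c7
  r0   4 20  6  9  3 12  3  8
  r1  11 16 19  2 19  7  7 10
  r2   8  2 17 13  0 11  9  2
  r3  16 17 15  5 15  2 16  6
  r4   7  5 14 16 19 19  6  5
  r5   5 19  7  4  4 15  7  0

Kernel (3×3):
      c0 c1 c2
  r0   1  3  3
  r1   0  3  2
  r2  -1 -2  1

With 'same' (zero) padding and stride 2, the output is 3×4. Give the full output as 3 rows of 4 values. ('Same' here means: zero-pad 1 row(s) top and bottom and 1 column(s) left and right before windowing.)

46 -16 0 14
94 114 69 61
139 122 154 67

Output[0,0]: The receptive field on the zero-padded input at this output position is [0 0 0 / 0 4 20 / 0 11 16]. Elementwise product with the kernel and sum: 0·1 + 0·3 + 0·3 + 4·3 + 20·2 + 0·-1 + 11·-2 + 16·1.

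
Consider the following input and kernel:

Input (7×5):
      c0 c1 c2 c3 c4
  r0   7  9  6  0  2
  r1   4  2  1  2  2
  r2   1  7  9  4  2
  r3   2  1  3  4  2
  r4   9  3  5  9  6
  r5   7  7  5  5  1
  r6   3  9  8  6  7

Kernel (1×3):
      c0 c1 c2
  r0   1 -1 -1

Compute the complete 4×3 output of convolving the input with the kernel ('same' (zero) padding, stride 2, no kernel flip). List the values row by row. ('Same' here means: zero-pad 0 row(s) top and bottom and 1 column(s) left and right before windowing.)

Output[0,0]: The receptive field on the zero-padded input at this output position is [0 7 9]. Elementwise product with the kernel and sum: 0·1 + 7·-1 + 9·-1.

-16 3 -2
-8 -6 2
-12 -11 3
-12 -5 -1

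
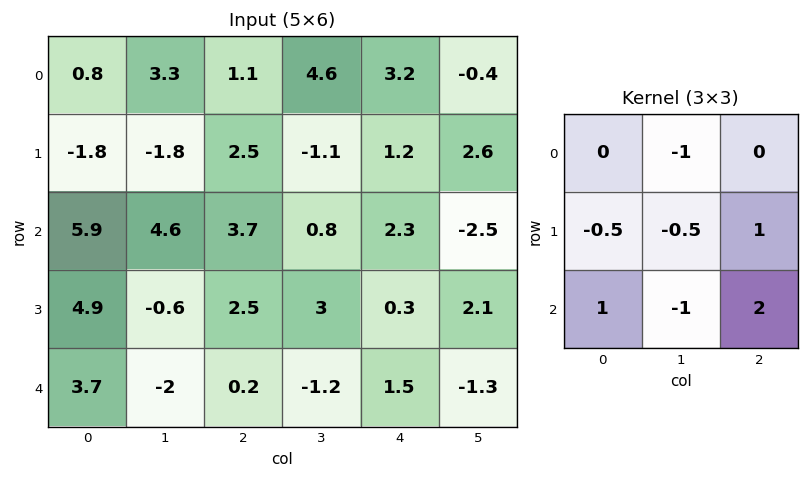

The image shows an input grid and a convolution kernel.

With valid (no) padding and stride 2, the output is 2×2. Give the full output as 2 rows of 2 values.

Output[0,0]: The receptive field on the input at this output position is [0.8 3.3 1.1 / -1.8 -1.8 2.5 / 5.9 4.6 3.7]. Elementwise product with the kernel and sum: 3.3·-1 + -1.8·-0.5 + -1.8·-0.5 + 2.5·1 + 5.9·1 + 4.6·-1 + 3.7·2.

9.7 3.4
1.85 1.15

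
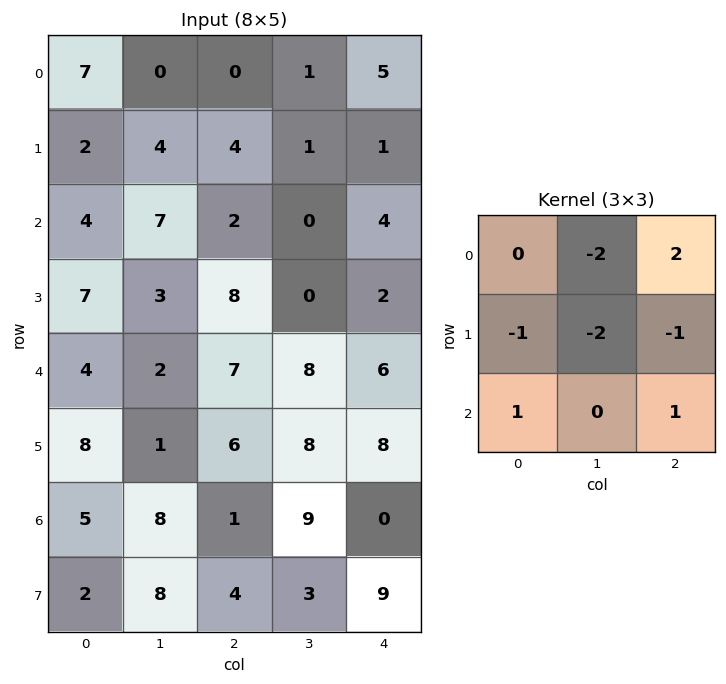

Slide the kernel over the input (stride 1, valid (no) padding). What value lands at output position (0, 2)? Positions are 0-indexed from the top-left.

7

The receptive field on the input at this output position is [0 1 5 / 4 1 1 / 2 0 4]. Elementwise product with the kernel and sum: 1·-2 + 5·2 + 4·-1 + 1·-2 + 1·-1 + 2·1 + 4·1.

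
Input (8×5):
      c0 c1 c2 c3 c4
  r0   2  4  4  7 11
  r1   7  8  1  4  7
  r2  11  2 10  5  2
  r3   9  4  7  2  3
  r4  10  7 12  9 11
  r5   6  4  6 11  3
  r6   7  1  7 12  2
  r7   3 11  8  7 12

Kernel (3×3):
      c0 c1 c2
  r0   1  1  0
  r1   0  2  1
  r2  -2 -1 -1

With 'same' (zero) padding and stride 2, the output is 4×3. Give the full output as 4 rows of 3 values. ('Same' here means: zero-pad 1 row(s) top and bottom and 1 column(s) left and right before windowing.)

-7 -6 7
18 17 8
26 19 2
7 -1 -8

Output[0,0]: The receptive field on the zero-padded input at this output position is [0 0 0 / 0 2 4 / 0 7 8]. Elementwise product with the kernel and sum: 0·1 + 0·1 + 2·2 + 4·1 + 0·-2 + 7·-1 + 8·-1.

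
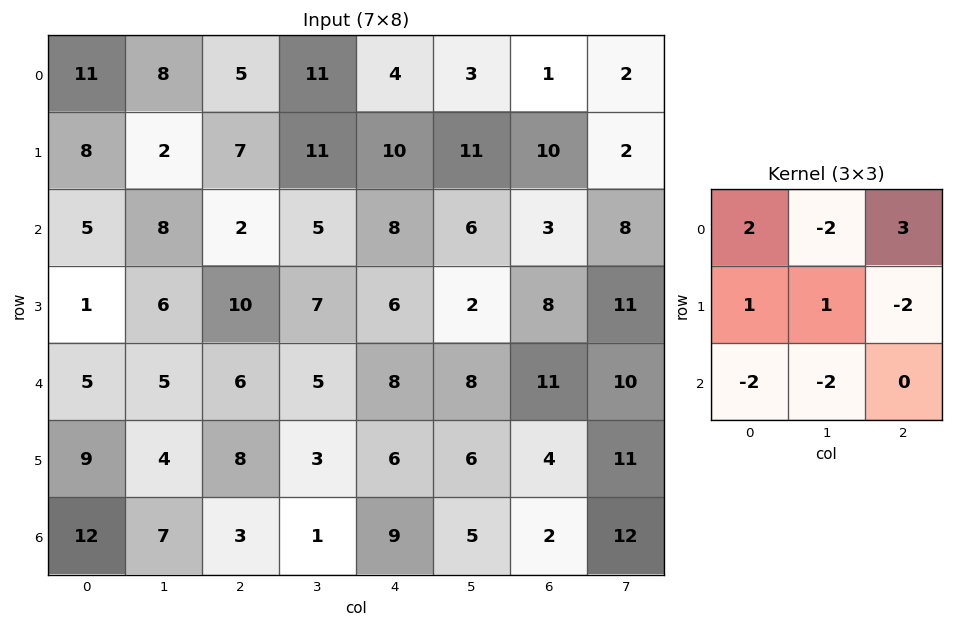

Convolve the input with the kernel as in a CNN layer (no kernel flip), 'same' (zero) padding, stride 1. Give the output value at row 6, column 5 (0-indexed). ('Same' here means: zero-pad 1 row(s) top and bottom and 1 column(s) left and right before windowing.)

The receptive field on the zero-padded input at this output position is [6 6 4 / 9 5 2 / 0 0 0]. Elementwise product with the kernel and sum: 6·2 + 6·-2 + 4·3 + 9·1 + 5·1 + 2·-2 + 0·-2 + 0·-2.

22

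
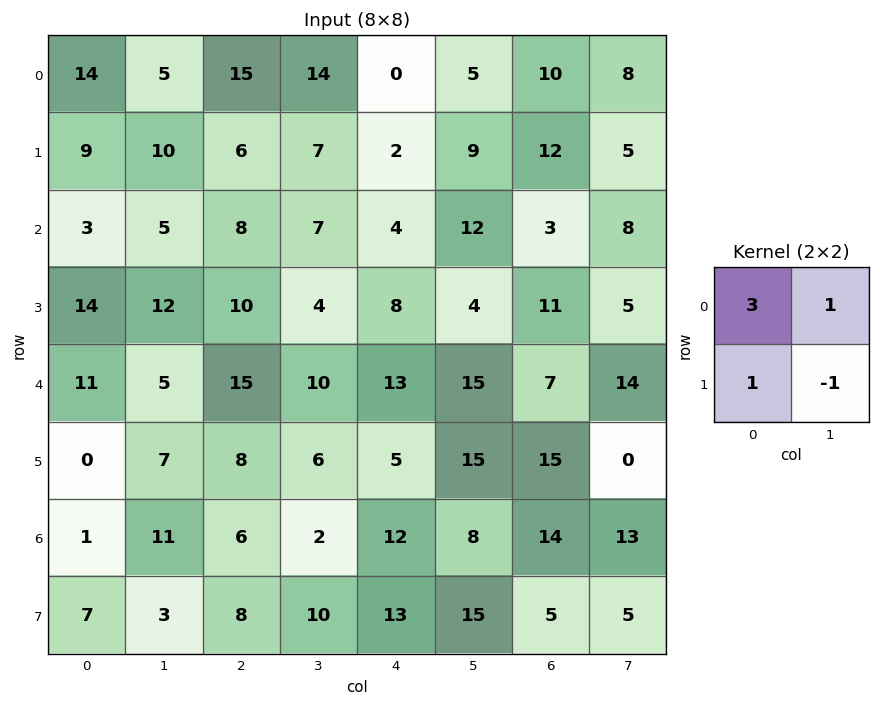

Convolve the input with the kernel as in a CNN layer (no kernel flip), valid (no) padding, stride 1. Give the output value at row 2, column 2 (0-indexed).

The receptive field on the input at this output position is [8 7 / 10 4]. Elementwise product with the kernel and sum: 8·3 + 7·1 + 10·1 + 4·-1.

37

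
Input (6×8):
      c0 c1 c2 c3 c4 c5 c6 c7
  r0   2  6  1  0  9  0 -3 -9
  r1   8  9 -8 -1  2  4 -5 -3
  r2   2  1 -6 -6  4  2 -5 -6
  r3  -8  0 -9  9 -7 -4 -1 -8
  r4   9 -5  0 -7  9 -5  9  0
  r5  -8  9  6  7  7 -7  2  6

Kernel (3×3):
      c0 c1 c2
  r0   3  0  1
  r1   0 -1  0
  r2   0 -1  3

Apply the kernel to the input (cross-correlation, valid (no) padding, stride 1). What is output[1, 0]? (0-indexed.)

-12

The receptive field on the input at this output position is [8 9 -8 / 2 1 -6 / -8 0 -9]. Elementwise product with the kernel and sum: 8·3 + -8·1 + 1·-1 + 0·-1 + -9·3.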